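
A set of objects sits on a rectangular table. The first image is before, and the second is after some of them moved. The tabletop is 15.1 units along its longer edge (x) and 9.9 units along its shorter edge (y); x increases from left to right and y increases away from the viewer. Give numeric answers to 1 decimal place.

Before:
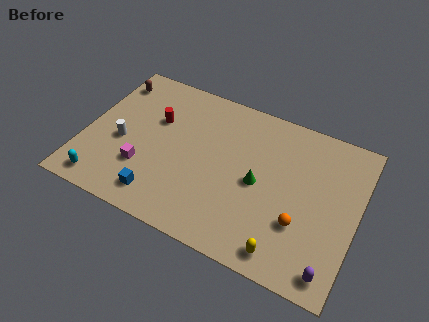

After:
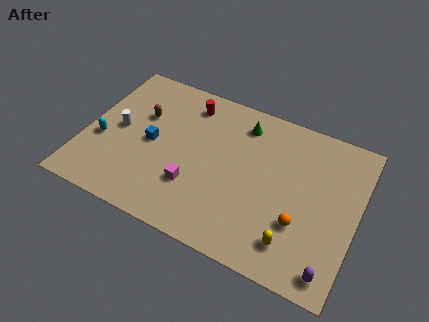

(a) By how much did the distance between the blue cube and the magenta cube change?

+1.4

Before: roughly 1.8 units apart; after: 3.2. That's 1.4 units further apart.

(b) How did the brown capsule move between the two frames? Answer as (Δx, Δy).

(2.0, -1.7)

From the two frames, the brown capsule sits at roughly (0.9, 8.1) before and (2.9, 6.4) after.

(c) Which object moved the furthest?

the green cone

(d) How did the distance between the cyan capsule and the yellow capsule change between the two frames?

+1.1

Before: roughly 10.1 units apart; after: 11.2. That's 1.1 units further apart.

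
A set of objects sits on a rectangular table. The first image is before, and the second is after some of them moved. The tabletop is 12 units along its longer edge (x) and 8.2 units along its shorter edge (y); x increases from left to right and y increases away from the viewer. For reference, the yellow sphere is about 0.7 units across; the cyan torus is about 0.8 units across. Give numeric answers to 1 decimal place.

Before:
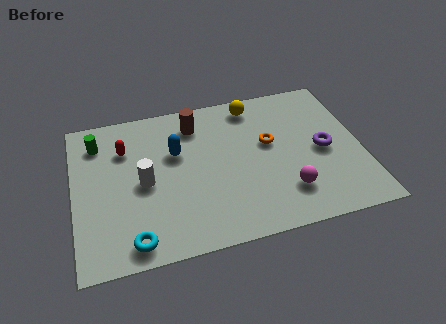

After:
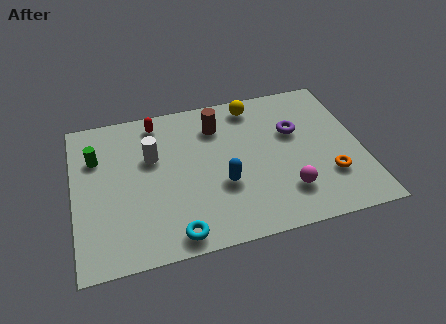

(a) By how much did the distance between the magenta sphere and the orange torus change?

-1.0

The distance was about 2.8 in the first image and 1.8 in the second, so they moved 1.0 units closer together.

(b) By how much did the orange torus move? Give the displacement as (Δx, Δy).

(2.3, -2.4)

From the two frames, the orange torus sits at roughly (8.2, 4.8) before and (10.5, 2.4) after.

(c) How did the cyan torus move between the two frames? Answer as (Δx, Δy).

(1.7, -0.1)

From the two frames, the cyan torus sits at roughly (2.3, 1.0) before and (4.0, 0.9) after.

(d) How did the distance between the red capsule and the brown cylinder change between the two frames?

-0.5

Before: roughly 3.1 units apart; after: 2.6. That's 0.5 units closer together.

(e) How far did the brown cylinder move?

0.9

From (5.2, 6.6) to (6.1, 6.3), the brown cylinder covered √(0.9² + 0.3²) ≈ 0.9 units.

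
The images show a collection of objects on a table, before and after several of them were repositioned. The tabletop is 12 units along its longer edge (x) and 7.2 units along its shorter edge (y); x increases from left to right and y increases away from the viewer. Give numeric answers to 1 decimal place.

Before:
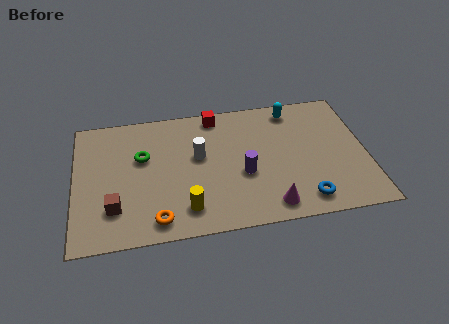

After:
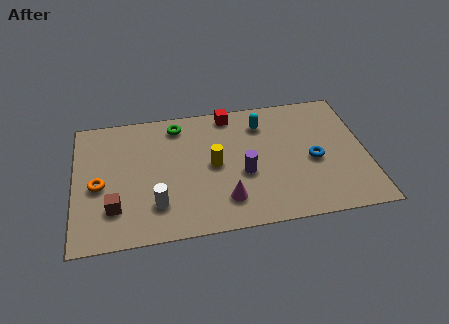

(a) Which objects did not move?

the purple cylinder and the brown cube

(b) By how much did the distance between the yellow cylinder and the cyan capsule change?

-3.7

The distance was about 6.6 in the first image and 2.9 in the second, so they moved 3.7 units closer together.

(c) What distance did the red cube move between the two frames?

0.6

The red cube was near (5.9, 6.4) before and (6.5, 6.4) after, so it travelled √(0.6² + 0.0²) ≈ 0.6 units.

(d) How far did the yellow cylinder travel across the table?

2.5

The yellow cylinder moved from about (4.5, 1.4) to (5.7, 3.6), a distance of √(1.2² + 2.2²) ≈ 2.5.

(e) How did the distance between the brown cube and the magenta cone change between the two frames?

-1.9

They were about 6.4 units apart before and 4.5 after — 1.9 units closer together.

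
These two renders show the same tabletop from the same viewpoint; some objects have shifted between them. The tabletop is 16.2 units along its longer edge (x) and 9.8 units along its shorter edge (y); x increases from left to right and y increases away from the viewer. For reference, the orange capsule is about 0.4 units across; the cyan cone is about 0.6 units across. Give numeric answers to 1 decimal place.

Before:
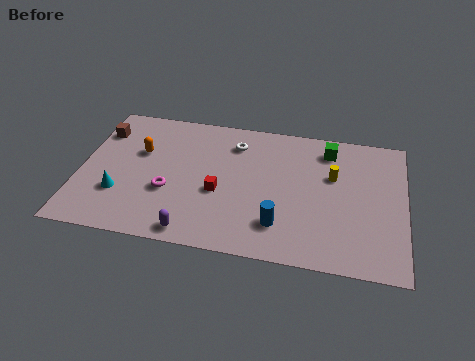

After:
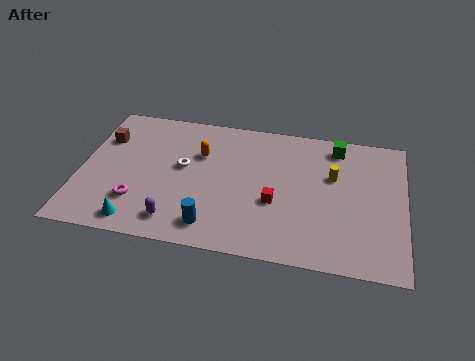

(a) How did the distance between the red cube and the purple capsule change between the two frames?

+2.1

The distance was about 3.2 in the first image and 5.3 in the second, so they moved 2.1 units further apart.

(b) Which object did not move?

the yellow cylinder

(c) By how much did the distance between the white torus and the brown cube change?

-2.5

The distance was about 6.8 in the first image and 4.3 in the second, so they moved 2.5 units closer together.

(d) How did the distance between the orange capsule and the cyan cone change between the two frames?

+2.8

The distance was about 3.3 in the first image and 6.1 in the second, so they moved 2.8 units further apart.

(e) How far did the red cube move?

2.8

The red cube was near (7.0, 4.0) before and (9.8, 3.8) after, so it travelled √(2.8² + 0.2²) ≈ 2.8 units.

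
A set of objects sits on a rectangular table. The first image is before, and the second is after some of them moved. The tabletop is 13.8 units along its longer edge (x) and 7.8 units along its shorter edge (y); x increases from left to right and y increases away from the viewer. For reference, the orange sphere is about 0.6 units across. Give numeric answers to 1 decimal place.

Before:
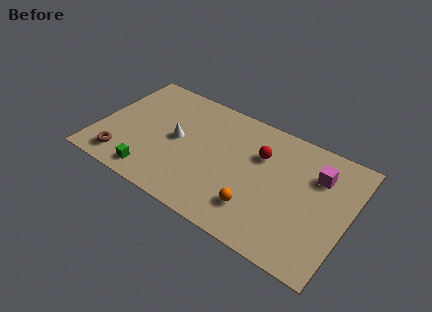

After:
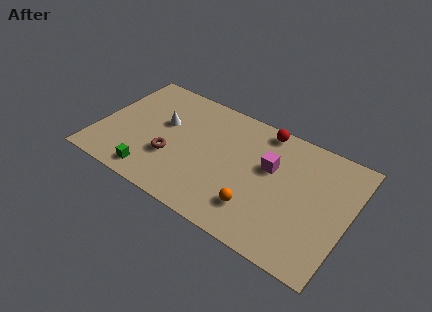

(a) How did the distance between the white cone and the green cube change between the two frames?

+0.6

The distance was about 3.0 in the first image and 3.6 in the second, so they moved 0.6 units further apart.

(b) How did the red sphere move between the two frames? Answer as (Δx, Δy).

(-0.1, 1.7)

The red sphere was at about (8.8, 5.3) and moved to about (8.7, 7.0).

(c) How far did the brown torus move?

2.9

The brown torus moved from about (1.7, 1.3) to (4.2, 2.7), a distance of √(2.5² + 1.4²) ≈ 2.9.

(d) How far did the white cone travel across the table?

1.1

The white cone moved from about (4.3, 4.0) to (3.4, 4.7), a distance of √(0.9² + 0.7²) ≈ 1.1.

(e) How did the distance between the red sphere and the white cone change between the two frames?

+1.1

Before: roughly 4.7 units apart; after: 5.8. That's 1.1 units further apart.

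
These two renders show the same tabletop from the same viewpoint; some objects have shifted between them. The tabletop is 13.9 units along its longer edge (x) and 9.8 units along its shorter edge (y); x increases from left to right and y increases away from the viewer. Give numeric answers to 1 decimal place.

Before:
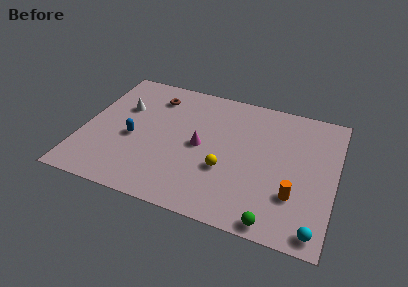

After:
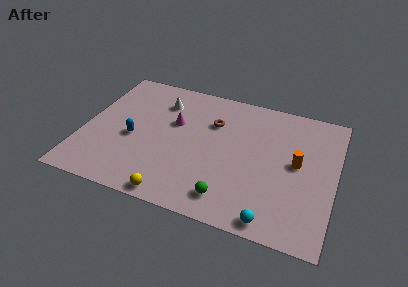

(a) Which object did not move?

the blue capsule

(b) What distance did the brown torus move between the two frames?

3.5

The brown torus moved from about (3.6, 7.8) to (7.0, 6.8), a distance of √(3.4² + 1.0²) ≈ 3.5.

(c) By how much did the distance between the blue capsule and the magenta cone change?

-0.9

They were about 3.7 units apart before and 2.8 after — 0.9 units closer together.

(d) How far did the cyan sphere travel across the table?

2.3

From (13.1, 1.0) to (10.8, 0.9), the cyan sphere covered √(2.3² + 0.1²) ≈ 2.3 units.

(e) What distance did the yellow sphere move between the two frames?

3.7

The yellow sphere moved from about (8.0, 3.5) to (5.5, 0.8), a distance of √(2.5² + 2.7²) ≈ 3.7.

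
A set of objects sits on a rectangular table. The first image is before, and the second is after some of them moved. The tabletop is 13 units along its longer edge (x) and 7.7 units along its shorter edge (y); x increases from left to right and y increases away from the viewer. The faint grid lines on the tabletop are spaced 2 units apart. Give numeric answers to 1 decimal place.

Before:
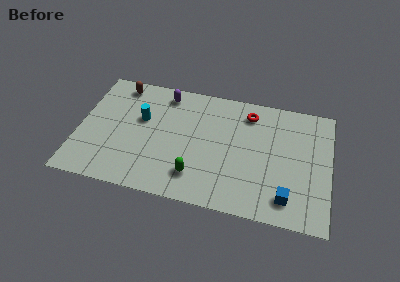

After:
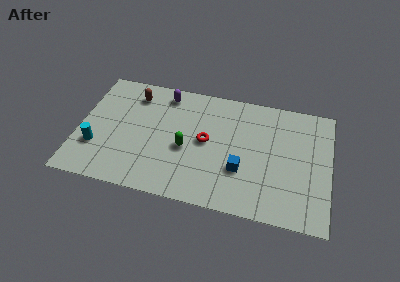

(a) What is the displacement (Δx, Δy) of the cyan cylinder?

(-2.2, -2.3)

From the two frames, the cyan cylinder sits at roughly (3.2, 4.7) before and (1.0, 2.4) after.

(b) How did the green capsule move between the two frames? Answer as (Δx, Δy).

(-0.6, 1.6)

From the two frames, the green capsule sits at roughly (6.2, 1.7) before and (5.6, 3.3) after.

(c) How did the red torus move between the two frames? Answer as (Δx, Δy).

(-2.1, -2.3)

The red torus started near (8.7, 6.3) and ended near (6.6, 4.0).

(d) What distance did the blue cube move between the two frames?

2.7

The blue cube was near (10.9, 1.4) before and (8.5, 2.6) after, so it travelled √(2.4² + 1.2²) ≈ 2.7 units.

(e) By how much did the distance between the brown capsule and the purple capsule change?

-0.8

They were about 2.4 units apart before and 1.6 after — 0.8 units closer together.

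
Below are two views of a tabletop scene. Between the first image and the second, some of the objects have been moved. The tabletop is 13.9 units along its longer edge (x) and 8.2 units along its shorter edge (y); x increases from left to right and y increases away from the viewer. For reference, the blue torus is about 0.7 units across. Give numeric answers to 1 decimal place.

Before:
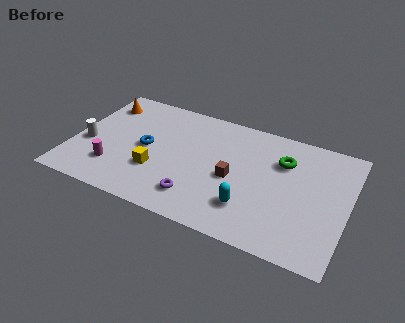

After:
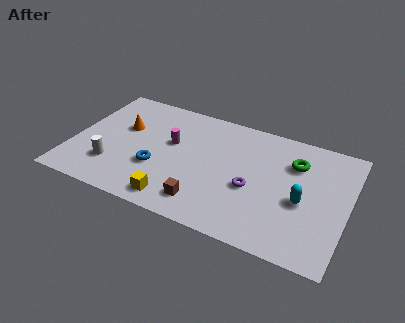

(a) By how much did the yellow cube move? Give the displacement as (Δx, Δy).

(1.2, -1.6)

From the two frames, the yellow cube sits at roughly (4.4, 2.7) before and (5.6, 1.1) after.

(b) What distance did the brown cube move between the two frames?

2.5

From (8.2, 3.7) to (7.0, 1.5), the brown cube covered √(1.2² + 2.2²) ≈ 2.5 units.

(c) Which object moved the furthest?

the magenta cylinder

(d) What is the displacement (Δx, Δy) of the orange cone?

(1.3, -1.4)

The orange cone was at about (1.1, 6.5) and moved to about (2.4, 5.1).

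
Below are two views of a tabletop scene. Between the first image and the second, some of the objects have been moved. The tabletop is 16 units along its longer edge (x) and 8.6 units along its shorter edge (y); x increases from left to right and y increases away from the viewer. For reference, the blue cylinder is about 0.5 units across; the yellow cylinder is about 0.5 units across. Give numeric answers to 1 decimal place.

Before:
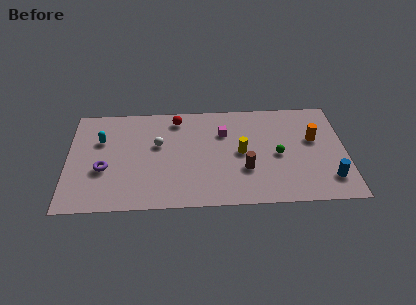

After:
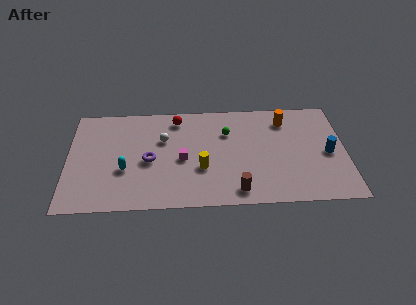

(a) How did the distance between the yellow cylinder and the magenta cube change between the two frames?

-0.6

They were about 2.0 units apart before and 1.4 after — 0.6 units closer together.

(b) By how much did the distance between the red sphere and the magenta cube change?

+0.4

Before: roughly 3.0 units apart; after: 3.4. That's 0.4 units further apart.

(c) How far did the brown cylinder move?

1.8

The brown cylinder moved from about (10.2, 2.9) to (9.7, 1.2), a distance of √(0.5² + 1.7²) ≈ 1.8.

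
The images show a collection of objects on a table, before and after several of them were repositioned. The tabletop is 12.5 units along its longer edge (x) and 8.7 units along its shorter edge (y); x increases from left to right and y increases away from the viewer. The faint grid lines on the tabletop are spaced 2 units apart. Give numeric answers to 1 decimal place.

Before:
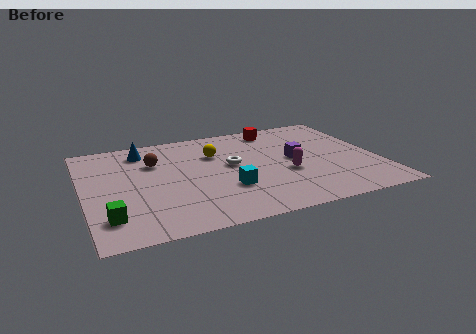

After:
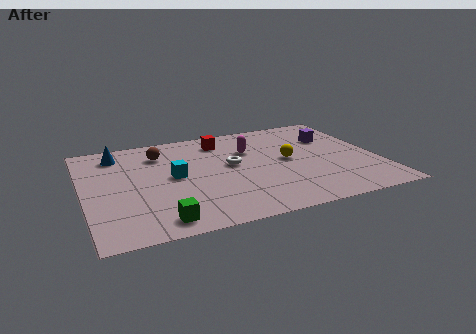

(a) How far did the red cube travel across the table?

2.4

From (8.5, 7.5) to (6.1, 7.1), the red cube covered √(2.4² + 0.4²) ≈ 2.4 units.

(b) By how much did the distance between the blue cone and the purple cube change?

+2.4

Before: roughly 6.9 units apart; after: 9.3. That's 2.4 units further apart.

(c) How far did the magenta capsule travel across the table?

2.8

The magenta capsule was near (8.5, 3.4) before and (7.2, 5.9) after, so it travelled √(1.3² + 2.5²) ≈ 2.8 units.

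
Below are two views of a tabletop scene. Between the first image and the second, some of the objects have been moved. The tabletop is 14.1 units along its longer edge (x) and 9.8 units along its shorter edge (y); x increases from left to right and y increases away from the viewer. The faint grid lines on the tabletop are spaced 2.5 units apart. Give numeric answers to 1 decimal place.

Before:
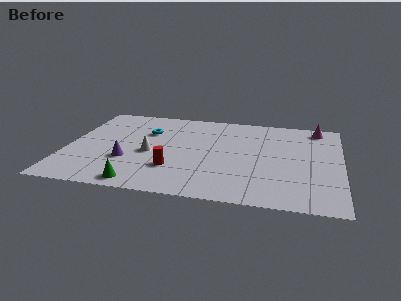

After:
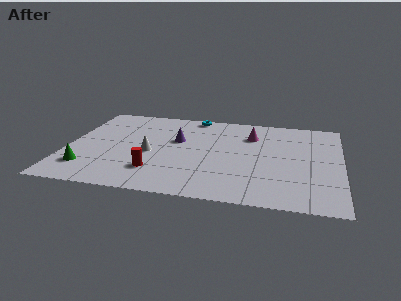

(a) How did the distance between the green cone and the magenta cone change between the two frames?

-2.0

The distance was about 11.6 in the first image and 9.6 in the second, so they moved 2.0 units closer together.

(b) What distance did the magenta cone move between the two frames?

3.7

The magenta cone was near (12.8, 8.6) before and (9.4, 7.2) after, so it travelled √(3.4² + 1.4²) ≈ 3.7 units.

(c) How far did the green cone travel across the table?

3.0

The green cone was near (4.0, 1.0) before and (1.2, 2.2) after, so it travelled √(2.8² + 1.2²) ≈ 3.0 units.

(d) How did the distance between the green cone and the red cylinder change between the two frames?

+1.1

They were about 2.4 units apart before and 3.5 after — 1.1 units further apart.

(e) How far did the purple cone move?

3.6

From (3.2, 3.3) to (5.6, 6.0), the purple cone covered √(2.4² + 2.7²) ≈ 3.6 units.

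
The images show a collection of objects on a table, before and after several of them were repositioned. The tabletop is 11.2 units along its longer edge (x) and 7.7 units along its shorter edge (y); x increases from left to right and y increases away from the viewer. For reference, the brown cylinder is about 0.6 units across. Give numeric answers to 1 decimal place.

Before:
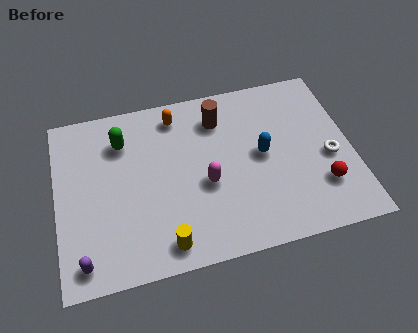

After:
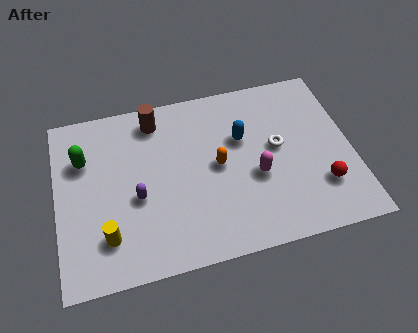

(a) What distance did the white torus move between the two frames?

2.1

The white torus was near (10.3, 3.3) before and (8.4, 4.2) after, so it travelled √(1.9² + 0.9²) ≈ 2.1 units.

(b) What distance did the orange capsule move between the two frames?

3.0

The orange capsule was near (4.7, 6.5) before and (6.1, 3.9) after, so it travelled √(1.4² + 2.6²) ≈ 3.0 units.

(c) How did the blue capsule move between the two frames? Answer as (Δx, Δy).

(-0.7, 0.9)

From the two frames, the blue capsule sits at roughly (7.8, 4.0) before and (7.1, 4.9) after.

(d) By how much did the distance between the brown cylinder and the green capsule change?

-0.7

Before: roughly 3.7 units apart; after: 3.0. That's 0.7 units closer together.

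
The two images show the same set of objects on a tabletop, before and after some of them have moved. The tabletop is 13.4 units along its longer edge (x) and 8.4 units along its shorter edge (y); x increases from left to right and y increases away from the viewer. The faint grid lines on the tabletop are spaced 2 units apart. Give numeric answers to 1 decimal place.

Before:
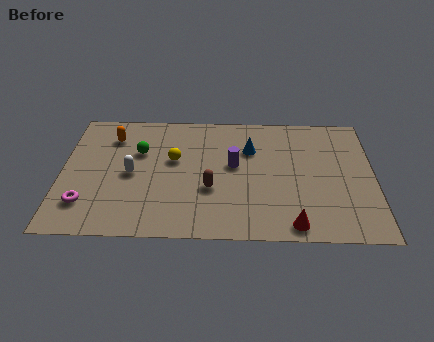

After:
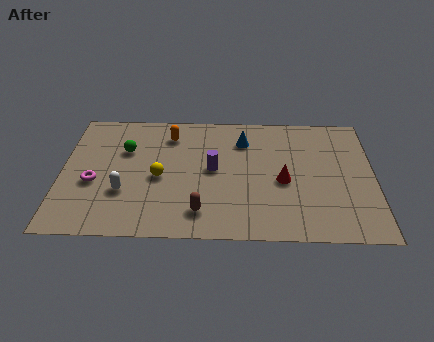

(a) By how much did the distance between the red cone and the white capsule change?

-0.7

The distance was about 7.6 in the first image and 6.9 in the second, so they moved 0.7 units closer together.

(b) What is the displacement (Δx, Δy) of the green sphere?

(-0.6, 0.1)

The green sphere started near (3.3, 5.5) and ended near (2.7, 5.6).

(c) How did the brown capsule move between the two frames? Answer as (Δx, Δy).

(-0.4, -1.5)

The brown capsule was at about (6.4, 3.1) and moved to about (6.0, 1.6).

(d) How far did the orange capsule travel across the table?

2.5

The orange capsule moved from about (2.1, 6.5) to (4.6, 6.7), a distance of √(2.5² + 0.2²) ≈ 2.5.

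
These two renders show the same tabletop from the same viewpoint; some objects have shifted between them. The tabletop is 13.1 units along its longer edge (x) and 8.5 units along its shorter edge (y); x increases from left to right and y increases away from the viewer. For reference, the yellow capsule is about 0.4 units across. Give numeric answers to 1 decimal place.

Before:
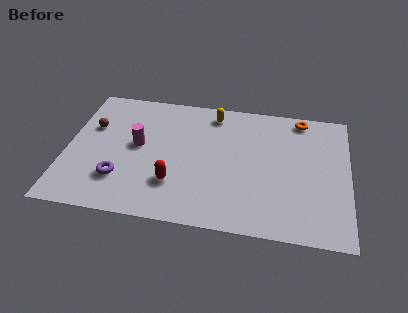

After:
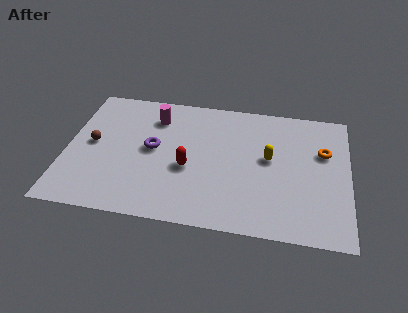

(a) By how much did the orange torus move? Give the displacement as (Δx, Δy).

(1.1, -2.1)

The orange torus was at about (10.8, 7.6) and moved to about (11.9, 5.5).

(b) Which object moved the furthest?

the yellow capsule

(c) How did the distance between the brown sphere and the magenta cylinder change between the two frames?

+1.2

Before: roughly 2.4 units apart; after: 3.6. That's 1.2 units further apart.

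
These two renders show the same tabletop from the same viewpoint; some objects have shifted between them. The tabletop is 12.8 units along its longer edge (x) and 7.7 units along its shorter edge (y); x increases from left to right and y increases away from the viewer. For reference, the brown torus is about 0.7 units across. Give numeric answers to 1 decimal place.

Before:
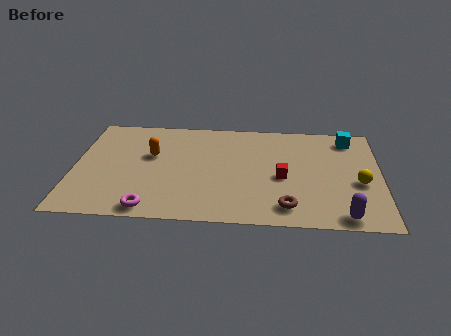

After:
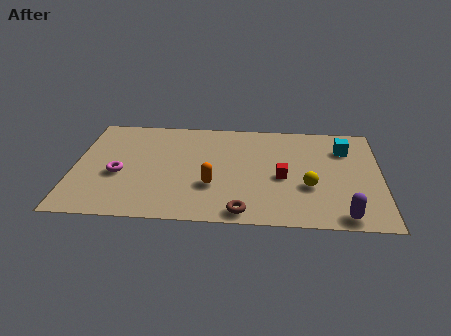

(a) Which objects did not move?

the purple capsule and the red cube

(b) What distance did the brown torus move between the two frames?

1.9

The brown torus moved from about (8.9, 1.3) to (7.1, 0.8), a distance of √(1.8² + 0.5²) ≈ 1.9.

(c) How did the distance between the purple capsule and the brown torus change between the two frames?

+1.7

The distance was about 2.4 in the first image and 4.1 in the second, so they moved 1.7 units further apart.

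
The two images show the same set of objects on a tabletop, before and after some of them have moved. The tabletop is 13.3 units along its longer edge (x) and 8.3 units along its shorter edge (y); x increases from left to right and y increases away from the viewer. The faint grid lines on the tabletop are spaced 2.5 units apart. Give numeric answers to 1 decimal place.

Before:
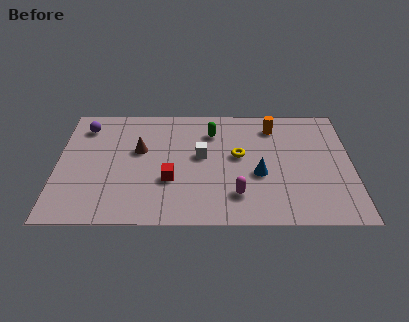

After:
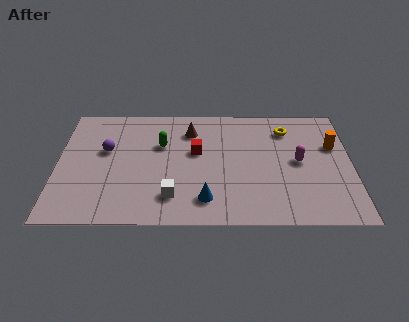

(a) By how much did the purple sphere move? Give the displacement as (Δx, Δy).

(1.0, -1.7)

The purple sphere started near (1.2, 6.7) and ended near (2.2, 5.0).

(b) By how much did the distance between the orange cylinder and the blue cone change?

+3.4

Before: roughly 3.5 units apart; after: 6.9. That's 3.4 units further apart.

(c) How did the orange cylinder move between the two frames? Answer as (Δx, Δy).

(2.7, -1.4)

The orange cylinder started near (9.8, 6.7) and ended near (12.5, 5.3).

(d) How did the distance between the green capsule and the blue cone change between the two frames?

+0.6

They were about 3.7 units apart before and 4.3 after — 0.6 units further apart.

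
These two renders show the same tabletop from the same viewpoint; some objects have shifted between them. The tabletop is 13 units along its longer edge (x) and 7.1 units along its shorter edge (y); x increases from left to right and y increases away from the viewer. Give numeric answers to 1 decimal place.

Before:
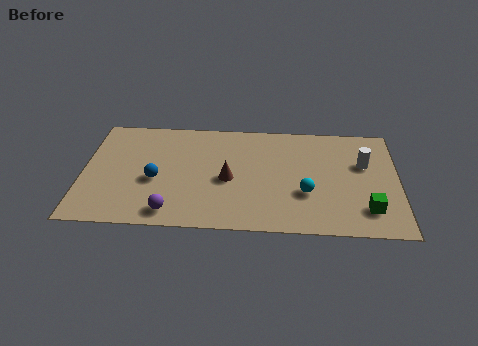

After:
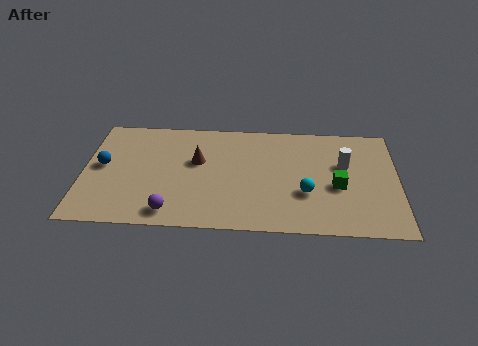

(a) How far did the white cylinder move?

0.8

The white cylinder was near (11.6, 4.5) before and (10.8, 4.4) after, so it travelled √(0.8² + 0.1²) ≈ 0.8 units.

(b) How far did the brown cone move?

1.7

The brown cone moved from about (6.0, 3.2) to (4.7, 4.3), a distance of √(1.3² + 1.1²) ≈ 1.7.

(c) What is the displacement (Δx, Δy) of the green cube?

(-1.2, 1.4)

The green cube was at about (11.7, 1.6) and moved to about (10.5, 3.0).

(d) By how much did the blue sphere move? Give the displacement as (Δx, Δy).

(-2.2, 0.8)

From the two frames, the blue sphere sits at roughly (3.0, 3.0) before and (0.8, 3.8) after.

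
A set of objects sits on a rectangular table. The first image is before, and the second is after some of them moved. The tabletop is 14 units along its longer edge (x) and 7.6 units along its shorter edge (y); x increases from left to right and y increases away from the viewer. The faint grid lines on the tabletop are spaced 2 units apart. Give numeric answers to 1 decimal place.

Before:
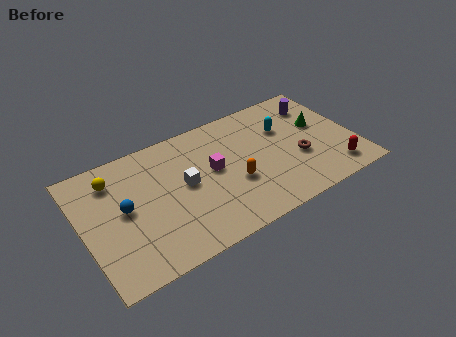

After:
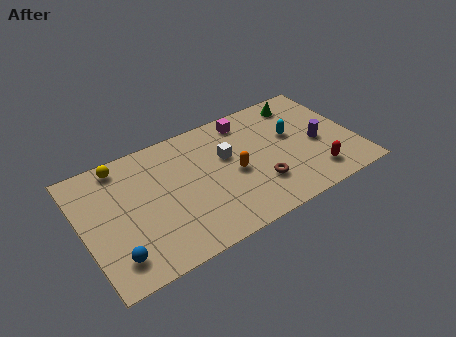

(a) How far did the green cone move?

2.0

The green cone moved from about (12.4, 4.5) to (11.7, 6.4), a distance of √(0.7² + 1.9²) ≈ 2.0.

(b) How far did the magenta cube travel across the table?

3.1

The magenta cube was near (6.7, 4.2) before and (8.8, 6.5) after, so it travelled √(2.1² + 2.3²) ≈ 3.1 units.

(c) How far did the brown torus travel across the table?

2.3

From (11.0, 2.9) to (8.8, 2.2), the brown torus covered √(2.2² + 0.7²) ≈ 2.3 units.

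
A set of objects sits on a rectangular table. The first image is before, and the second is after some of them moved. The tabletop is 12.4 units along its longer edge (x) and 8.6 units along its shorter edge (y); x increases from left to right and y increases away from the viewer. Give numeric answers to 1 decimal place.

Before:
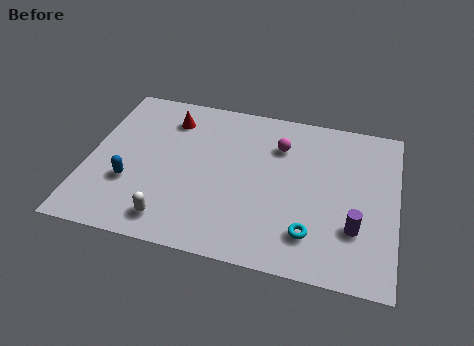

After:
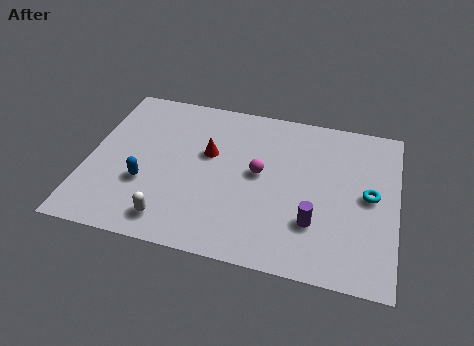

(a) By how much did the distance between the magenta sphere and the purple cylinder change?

-1.8

They were about 4.9 units apart before and 3.1 after — 1.8 units closer together.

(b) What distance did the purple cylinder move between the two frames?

1.6

The purple cylinder moved from about (10.8, 2.6) to (9.2, 2.5), a distance of √(1.6² + 0.1²) ≈ 1.6.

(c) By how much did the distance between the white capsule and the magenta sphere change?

-1.7

Before: roughly 6.4 units apart; after: 4.7. That's 1.7 units closer together.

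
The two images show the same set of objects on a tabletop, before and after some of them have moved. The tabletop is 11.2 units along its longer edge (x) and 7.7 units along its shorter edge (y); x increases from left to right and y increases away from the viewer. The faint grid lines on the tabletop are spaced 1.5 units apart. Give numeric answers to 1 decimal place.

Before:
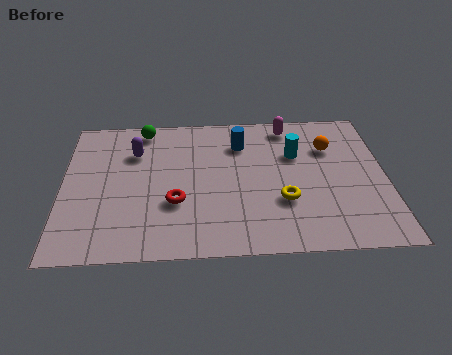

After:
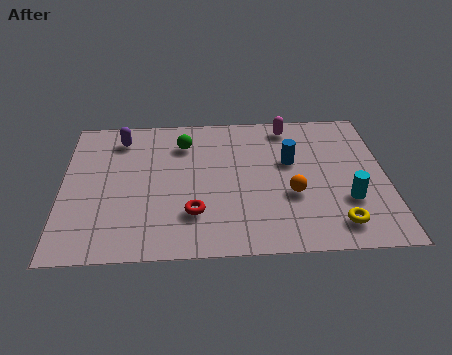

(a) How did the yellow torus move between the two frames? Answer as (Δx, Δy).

(1.8, -1.3)

The yellow torus was at about (7.6, 2.6) and moved to about (9.4, 1.3).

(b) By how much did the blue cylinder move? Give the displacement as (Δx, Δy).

(1.7, -1.1)

The blue cylinder was at about (6.2, 5.8) and moved to about (7.9, 4.7).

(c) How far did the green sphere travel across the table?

1.7

The green sphere was near (2.8, 6.8) before and (4.2, 5.9) after, so it travelled √(1.4² + 0.9²) ≈ 1.7 units.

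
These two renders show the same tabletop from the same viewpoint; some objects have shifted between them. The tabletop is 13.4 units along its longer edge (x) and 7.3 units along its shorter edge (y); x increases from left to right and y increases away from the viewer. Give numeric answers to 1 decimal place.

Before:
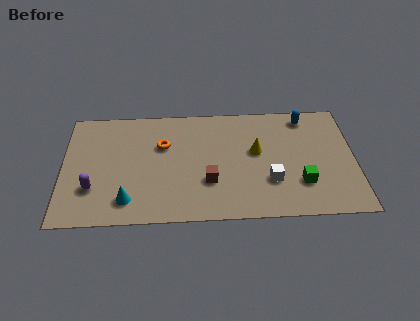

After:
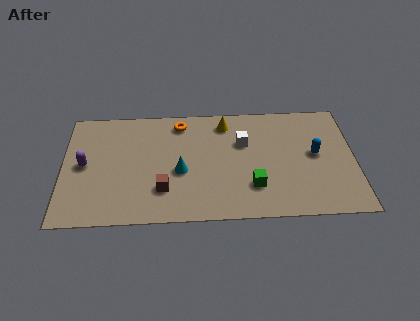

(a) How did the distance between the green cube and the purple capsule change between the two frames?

-1.6

The distance was about 9.5 in the first image and 7.9 in the second, so they moved 1.6 units closer together.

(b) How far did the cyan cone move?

2.9

The cyan cone was near (3.0, 1.4) before and (5.4, 3.1) after, so it travelled √(2.4² + 1.7²) ≈ 2.9 units.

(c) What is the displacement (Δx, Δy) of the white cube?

(-1.2, 2.5)

From the two frames, the white cube sits at roughly (9.5, 2.3) before and (8.3, 4.8) after.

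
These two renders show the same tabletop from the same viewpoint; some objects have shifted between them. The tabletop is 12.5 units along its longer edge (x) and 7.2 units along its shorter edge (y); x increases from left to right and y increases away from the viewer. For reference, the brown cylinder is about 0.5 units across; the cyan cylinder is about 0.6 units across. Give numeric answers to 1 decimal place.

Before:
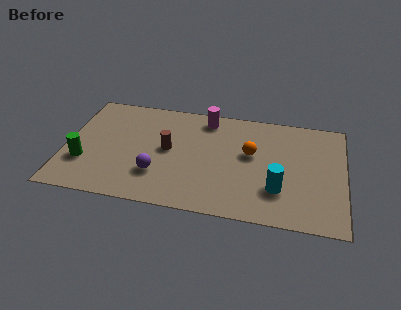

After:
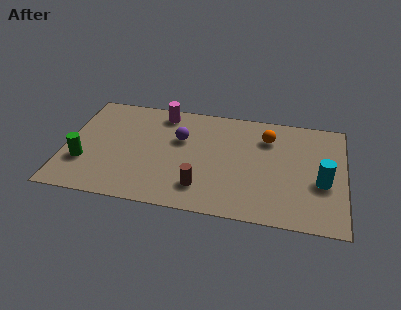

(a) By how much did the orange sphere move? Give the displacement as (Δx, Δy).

(0.7, 1.2)

From the two frames, the orange sphere sits at roughly (8.3, 4.2) before and (9.0, 5.4) after.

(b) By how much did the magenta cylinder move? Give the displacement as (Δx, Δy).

(-2.0, 0.0)

The magenta cylinder started near (6.2, 6.2) and ended near (4.2, 6.2).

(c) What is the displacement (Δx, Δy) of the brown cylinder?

(1.6, -2.2)

From the two frames, the brown cylinder sits at roughly (4.6, 3.8) before and (6.2, 1.6) after.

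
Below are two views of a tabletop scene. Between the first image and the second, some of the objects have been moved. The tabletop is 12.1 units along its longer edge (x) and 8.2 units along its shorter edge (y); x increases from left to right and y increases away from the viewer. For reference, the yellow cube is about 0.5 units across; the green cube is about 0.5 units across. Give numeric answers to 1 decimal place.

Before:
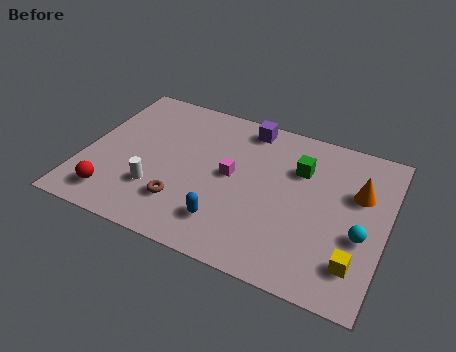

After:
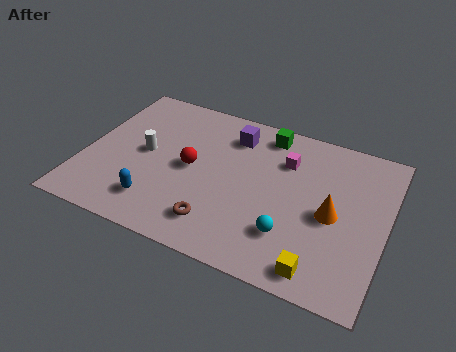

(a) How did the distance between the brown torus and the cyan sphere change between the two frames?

-4.2

The distance was about 7.1 in the first image and 2.9 in the second, so they moved 4.2 units closer together.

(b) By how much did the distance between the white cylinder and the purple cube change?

-1.7

Before: roughly 5.7 units apart; after: 4.0. That's 1.7 units closer together.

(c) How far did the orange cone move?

1.7

The orange cone was near (10.9, 5.3) before and (10.0, 3.8) after, so it travelled √(0.9² + 1.5²) ≈ 1.7 units.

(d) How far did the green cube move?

2.1

From (8.5, 5.7) to (7.0, 7.1), the green cube covered √(1.5² + 1.4²) ≈ 2.1 units.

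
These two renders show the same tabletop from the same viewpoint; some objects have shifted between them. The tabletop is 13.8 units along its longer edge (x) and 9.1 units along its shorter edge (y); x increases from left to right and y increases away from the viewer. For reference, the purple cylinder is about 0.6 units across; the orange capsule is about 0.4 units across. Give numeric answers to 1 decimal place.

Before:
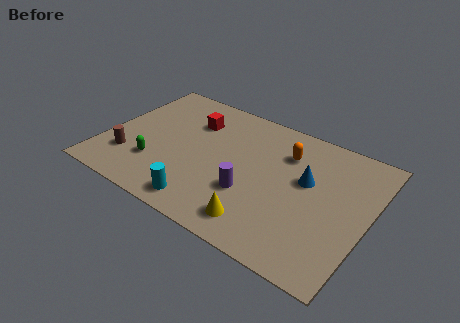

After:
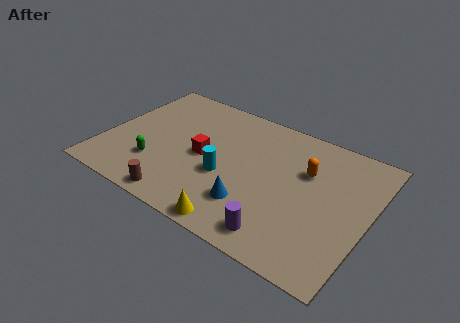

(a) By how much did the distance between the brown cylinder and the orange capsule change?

-1.1

They were about 8.8 units apart before and 7.7 after — 1.1 units closer together.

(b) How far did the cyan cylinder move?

2.5

The cyan cylinder was near (5.8, 1.2) before and (6.5, 3.6) after, so it travelled √(0.7² + 2.4²) ≈ 2.5 units.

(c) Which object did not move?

the green capsule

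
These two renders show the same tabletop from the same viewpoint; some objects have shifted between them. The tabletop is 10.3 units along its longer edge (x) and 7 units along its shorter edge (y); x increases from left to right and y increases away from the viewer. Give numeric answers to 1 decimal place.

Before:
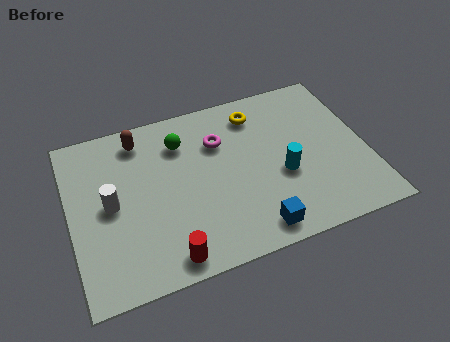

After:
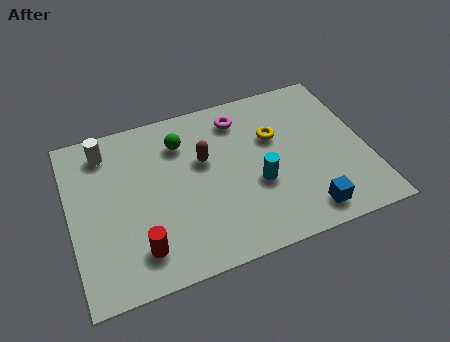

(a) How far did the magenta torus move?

1.1

From (5.3, 4.9) to (6.1, 5.7), the magenta torus covered √(0.8² + 0.8²) ≈ 1.1 units.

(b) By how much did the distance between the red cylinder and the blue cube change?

+2.7

Before: roughly 3.0 units apart; after: 5.7. That's 2.7 units further apart.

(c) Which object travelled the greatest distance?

the brown capsule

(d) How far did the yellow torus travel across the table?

1.3

From (6.7, 5.7) to (7.2, 4.5), the yellow torus covered √(0.5² + 1.2²) ≈ 1.3 units.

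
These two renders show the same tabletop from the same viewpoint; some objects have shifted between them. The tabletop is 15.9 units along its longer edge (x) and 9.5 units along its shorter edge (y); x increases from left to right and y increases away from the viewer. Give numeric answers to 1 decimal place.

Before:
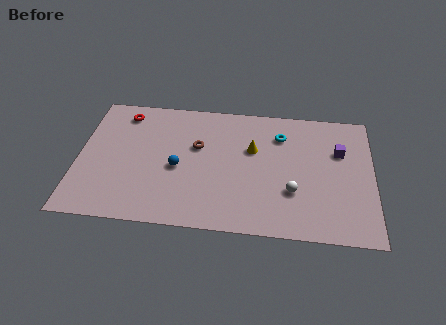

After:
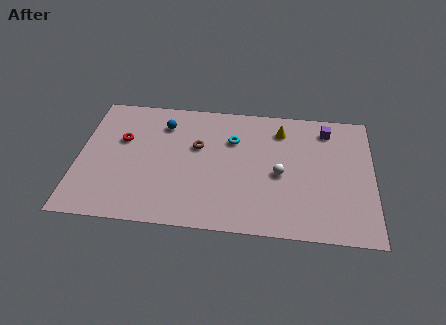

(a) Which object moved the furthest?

the blue sphere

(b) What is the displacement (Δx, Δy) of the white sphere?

(-0.7, 1.2)

The white sphere started near (11.6, 3.1) and ended near (10.9, 4.3).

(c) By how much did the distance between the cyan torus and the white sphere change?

-0.7

They were about 4.2 units apart before and 3.5 after — 0.7 units closer together.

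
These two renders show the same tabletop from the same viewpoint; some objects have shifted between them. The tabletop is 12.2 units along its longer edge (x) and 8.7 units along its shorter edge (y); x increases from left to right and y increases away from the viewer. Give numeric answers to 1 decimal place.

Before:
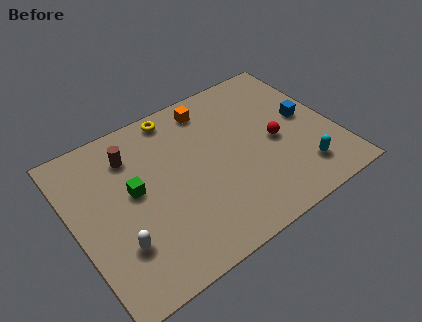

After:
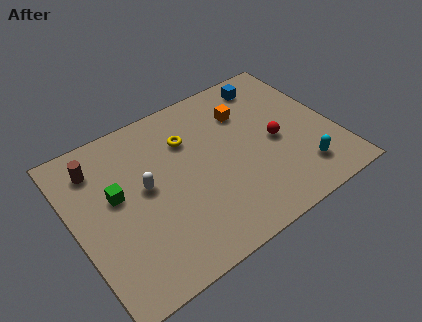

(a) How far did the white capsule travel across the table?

2.7

The white capsule moved from about (1.7, 2.5) to (3.3, 4.7), a distance of √(1.6² + 2.2²) ≈ 2.7.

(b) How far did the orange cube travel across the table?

1.9

From (6.9, 7.4) to (8.4, 6.3), the orange cube covered √(1.5² + 1.1²) ≈ 1.9 units.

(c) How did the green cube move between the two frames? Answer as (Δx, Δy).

(-0.8, 0.2)

The green cube was at about (2.8, 4.8) and moved to about (2.0, 5.0).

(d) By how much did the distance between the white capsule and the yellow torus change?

-3.7

They were about 6.4 units apart before and 2.7 after — 3.7 units closer together.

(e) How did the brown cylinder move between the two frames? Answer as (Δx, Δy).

(-1.6, 0.2)

From the two frames, the brown cylinder sits at roughly (3.0, 6.7) before and (1.4, 6.9) after.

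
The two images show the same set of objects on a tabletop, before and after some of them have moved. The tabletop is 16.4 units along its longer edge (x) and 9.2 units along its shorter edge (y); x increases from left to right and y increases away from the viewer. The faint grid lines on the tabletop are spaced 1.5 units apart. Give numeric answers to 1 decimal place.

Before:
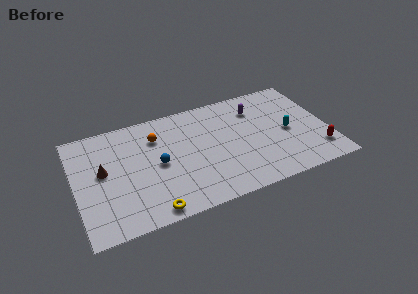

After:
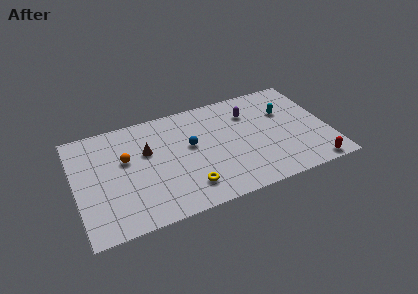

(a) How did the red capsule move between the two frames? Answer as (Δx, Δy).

(-0.5, -1.2)

The red capsule started near (15.5, 2.0) and ended near (15.0, 0.8).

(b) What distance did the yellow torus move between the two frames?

2.7

From (4.5, 0.9) to (7.0, 1.9), the yellow torus covered √(2.5² + 1.0²) ≈ 2.7 units.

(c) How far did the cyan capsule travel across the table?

1.8

The cyan capsule moved from about (13.8, 4.3) to (13.8, 6.1), a distance of √(0.0² + 1.8²) ≈ 1.8.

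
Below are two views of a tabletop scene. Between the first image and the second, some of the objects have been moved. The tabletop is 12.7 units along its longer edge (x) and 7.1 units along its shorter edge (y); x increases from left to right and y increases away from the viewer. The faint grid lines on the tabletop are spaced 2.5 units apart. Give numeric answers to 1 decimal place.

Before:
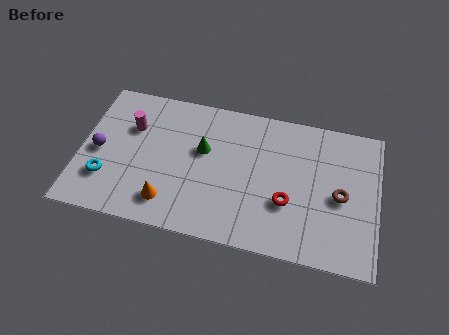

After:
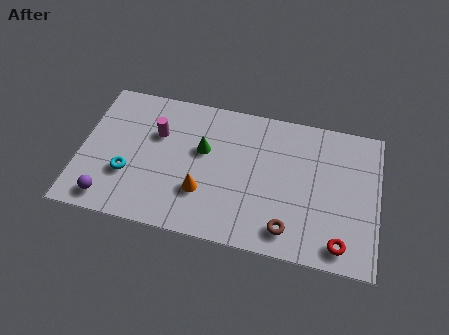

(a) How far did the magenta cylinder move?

1.1

The magenta cylinder moved from about (2.1, 4.8) to (3.2, 4.7), a distance of √(1.1² + 0.1²) ≈ 1.1.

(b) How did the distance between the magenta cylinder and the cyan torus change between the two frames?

-0.4

Before: roughly 2.9 units apart; after: 2.5. That's 0.4 units closer together.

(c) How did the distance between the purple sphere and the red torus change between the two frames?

+1.7

The distance was about 8.1 in the first image and 9.8 in the second, so they moved 1.7 units further apart.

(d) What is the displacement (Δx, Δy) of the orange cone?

(1.4, 0.8)

The orange cone was at about (3.9, 1.4) and moved to about (5.3, 2.2).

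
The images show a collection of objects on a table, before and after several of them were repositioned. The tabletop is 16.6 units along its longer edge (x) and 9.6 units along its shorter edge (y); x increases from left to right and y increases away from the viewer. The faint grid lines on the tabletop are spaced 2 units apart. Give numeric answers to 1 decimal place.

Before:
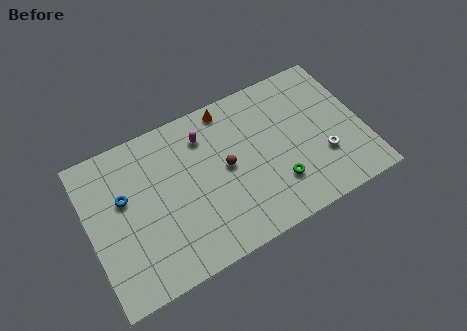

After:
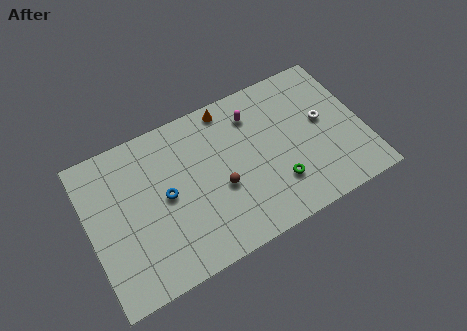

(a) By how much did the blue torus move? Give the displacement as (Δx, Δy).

(2.4, -1.0)

The blue torus started near (2.2, 5.9) and ended near (4.6, 4.9).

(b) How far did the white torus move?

2.2

From (14.0, 3.1) to (14.3, 5.3), the white torus covered √(0.3² + 2.2²) ≈ 2.2 units.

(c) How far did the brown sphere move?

1.2

The brown sphere was near (8.3, 5.0) before and (7.8, 3.9) after, so it travelled √(0.5² + 1.1²) ≈ 1.2 units.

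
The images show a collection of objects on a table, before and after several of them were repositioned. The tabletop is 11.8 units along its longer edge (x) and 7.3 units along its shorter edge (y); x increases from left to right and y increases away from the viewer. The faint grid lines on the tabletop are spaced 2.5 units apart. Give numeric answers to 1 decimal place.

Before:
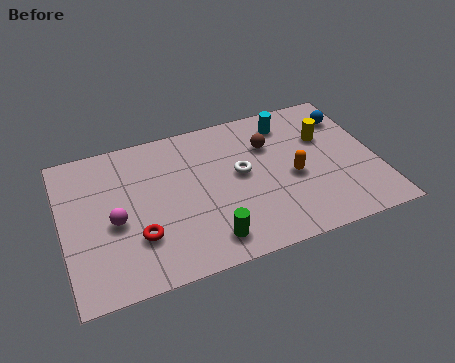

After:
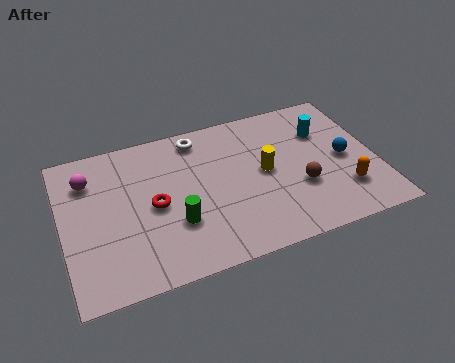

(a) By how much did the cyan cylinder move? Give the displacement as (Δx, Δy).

(1.3, -0.9)

From the two frames, the cyan cylinder sits at roughly (8.7, 6.0) before and (10.0, 5.1) after.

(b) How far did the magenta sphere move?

2.4

The magenta sphere moved from about (1.9, 3.2) to (1.1, 5.5), a distance of √(0.8² + 2.3²) ≈ 2.4.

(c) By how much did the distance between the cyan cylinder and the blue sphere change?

-0.6

The distance was about 2.3 in the first image and 1.7 in the second, so they moved 0.6 units closer together.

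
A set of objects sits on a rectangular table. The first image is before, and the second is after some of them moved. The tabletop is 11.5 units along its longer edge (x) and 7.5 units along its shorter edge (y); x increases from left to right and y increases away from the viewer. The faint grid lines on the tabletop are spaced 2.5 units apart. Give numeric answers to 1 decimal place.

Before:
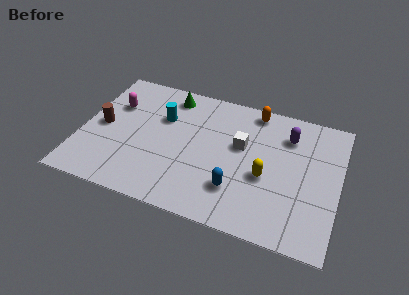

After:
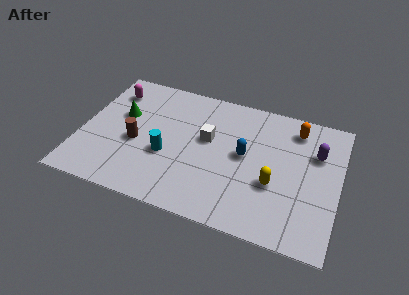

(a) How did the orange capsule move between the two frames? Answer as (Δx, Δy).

(1.9, -0.5)

The orange capsule was at about (7.5, 6.7) and moved to about (9.4, 6.2).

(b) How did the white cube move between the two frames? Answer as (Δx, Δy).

(-1.5, -0.1)

The white cube was at about (7.1, 4.5) and moved to about (5.6, 4.4).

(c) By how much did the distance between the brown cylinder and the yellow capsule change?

-1.2

They were about 7.4 units apart before and 6.2 after — 1.2 units closer together.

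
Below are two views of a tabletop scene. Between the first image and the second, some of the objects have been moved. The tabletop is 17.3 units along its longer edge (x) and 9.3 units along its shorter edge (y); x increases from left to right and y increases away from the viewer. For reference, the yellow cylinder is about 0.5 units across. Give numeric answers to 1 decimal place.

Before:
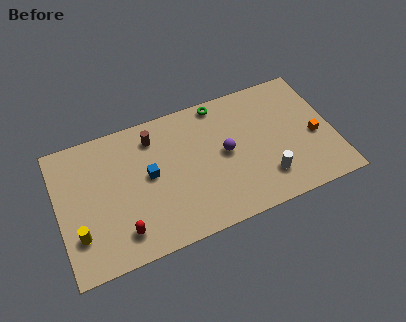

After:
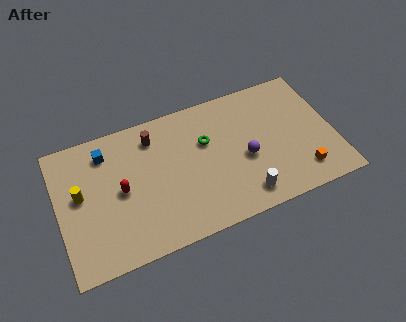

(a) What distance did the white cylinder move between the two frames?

1.7

The white cylinder moved from about (12.8, 2.2) to (11.3, 1.5), a distance of √(1.5² + 0.7²) ≈ 1.7.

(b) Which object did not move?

the brown cylinder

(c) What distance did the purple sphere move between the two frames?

1.4

The purple sphere was near (10.5, 4.8) before and (11.7, 4.0) after, so it travelled √(1.2² + 0.8²) ≈ 1.4 units.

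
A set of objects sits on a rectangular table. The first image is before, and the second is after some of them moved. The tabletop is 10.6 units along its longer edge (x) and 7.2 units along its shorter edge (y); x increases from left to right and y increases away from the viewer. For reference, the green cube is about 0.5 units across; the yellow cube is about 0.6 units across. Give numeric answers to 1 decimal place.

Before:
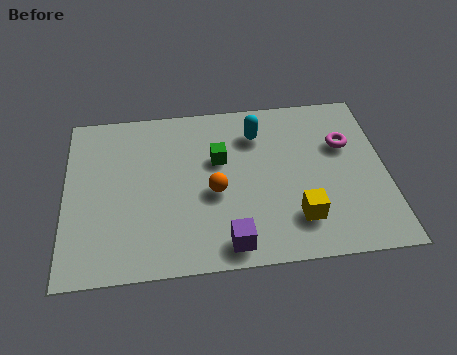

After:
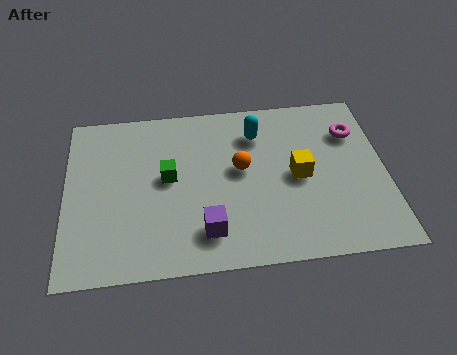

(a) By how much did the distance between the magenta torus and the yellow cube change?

-0.9

They were about 3.4 units apart before and 2.5 after — 0.9 units closer together.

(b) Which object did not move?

the cyan capsule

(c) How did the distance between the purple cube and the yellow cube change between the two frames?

+1.3

Before: roughly 2.4 units apart; after: 3.7. That's 1.3 units further apart.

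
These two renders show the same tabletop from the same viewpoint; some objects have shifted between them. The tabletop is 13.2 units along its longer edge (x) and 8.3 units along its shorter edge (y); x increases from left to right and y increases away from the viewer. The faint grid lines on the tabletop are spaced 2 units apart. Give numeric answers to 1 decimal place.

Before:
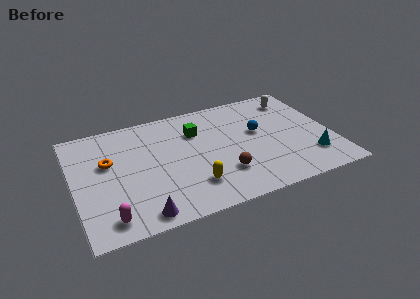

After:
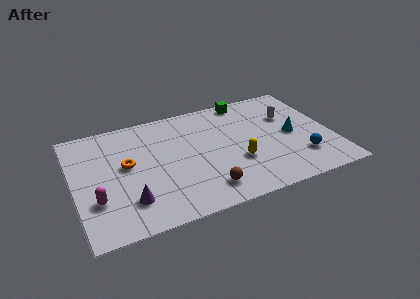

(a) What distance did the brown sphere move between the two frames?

1.3

The brown sphere moved from about (7.4, 2.3) to (6.4, 1.5), a distance of √(1.0² + 0.8²) ≈ 1.3.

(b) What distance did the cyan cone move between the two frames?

2.1

The cyan cone was near (11.9, 2.0) before and (11.2, 4.0) after, so it travelled √(0.7² + 2.0²) ≈ 2.1 units.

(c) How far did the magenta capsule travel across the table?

1.5

The magenta capsule was near (1.5, 1.2) before and (1.0, 2.6) after, so it travelled √(0.5² + 1.4²) ≈ 1.5 units.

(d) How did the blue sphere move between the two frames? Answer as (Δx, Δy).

(1.9, -2.7)

The blue sphere started near (9.5, 4.8) and ended near (11.4, 2.1).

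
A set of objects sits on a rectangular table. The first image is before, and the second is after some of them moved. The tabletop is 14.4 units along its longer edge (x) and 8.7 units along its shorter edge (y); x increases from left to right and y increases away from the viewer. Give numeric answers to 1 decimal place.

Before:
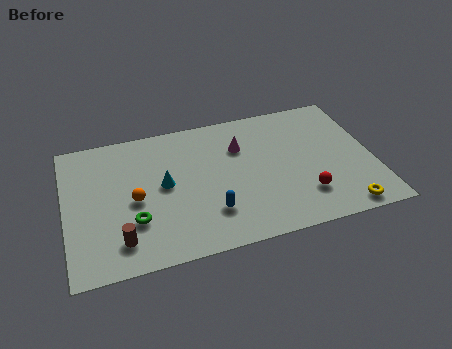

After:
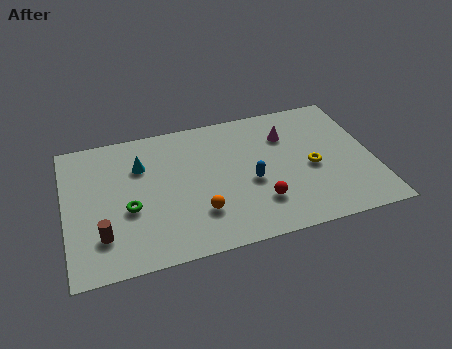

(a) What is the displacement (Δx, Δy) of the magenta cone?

(2.2, 0.2)

From the two frames, the magenta cone sits at roughly (8.3, 6.1) before and (10.5, 6.3) after.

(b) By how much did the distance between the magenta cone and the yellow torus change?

-4.2

They were about 6.8 units apart before and 2.6 after — 4.2 units closer together.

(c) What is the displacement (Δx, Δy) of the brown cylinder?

(-0.8, 0.5)

The brown cylinder started near (2.4, 1.7) and ended near (1.6, 2.2).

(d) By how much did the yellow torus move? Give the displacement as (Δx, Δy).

(-1.2, 3.0)

The yellow torus started near (12.7, 0.9) and ended near (11.5, 3.9).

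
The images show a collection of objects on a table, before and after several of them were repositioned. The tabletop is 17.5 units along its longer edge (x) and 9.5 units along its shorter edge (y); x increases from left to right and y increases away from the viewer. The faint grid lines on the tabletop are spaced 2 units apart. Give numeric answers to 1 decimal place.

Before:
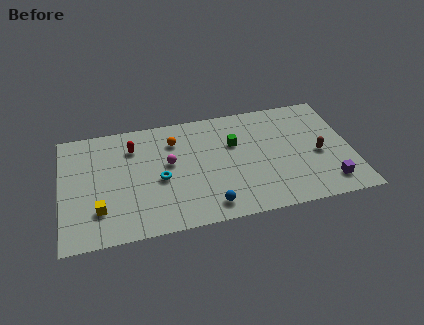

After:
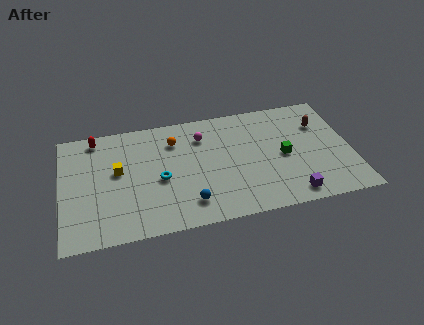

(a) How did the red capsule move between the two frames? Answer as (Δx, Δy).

(-2.2, 1.2)

From the two frames, the red capsule sits at roughly (4.4, 7.2) before and (2.2, 8.4) after.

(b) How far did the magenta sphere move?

2.8

The magenta sphere was near (6.5, 5.4) before and (8.6, 7.2) after, so it travelled √(2.1² + 1.8²) ≈ 2.8 units.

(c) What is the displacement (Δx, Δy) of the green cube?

(2.9, -1.7)

From the two frames, the green cube sits at roughly (10.5, 6.2) before and (13.4, 4.5) after.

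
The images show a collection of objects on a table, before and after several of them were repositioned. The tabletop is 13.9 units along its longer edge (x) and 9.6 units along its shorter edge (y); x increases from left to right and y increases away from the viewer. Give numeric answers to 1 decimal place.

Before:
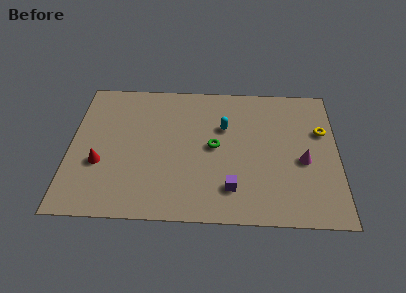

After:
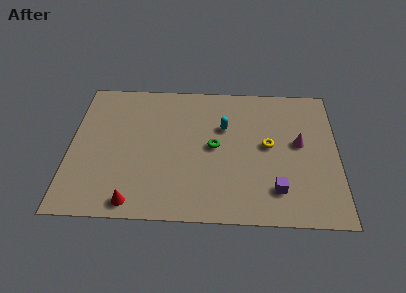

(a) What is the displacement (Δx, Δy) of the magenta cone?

(-0.2, 1.2)

From the two frames, the magenta cone sits at roughly (12.1, 4.1) before and (11.9, 5.3) after.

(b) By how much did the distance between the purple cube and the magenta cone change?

-0.8

The distance was about 4.2 in the first image and 3.4 in the second, so they moved 0.8 units closer together.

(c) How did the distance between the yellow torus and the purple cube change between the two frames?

-3.2

The distance was about 6.2 in the first image and 3.0 in the second, so they moved 3.2 units closer together.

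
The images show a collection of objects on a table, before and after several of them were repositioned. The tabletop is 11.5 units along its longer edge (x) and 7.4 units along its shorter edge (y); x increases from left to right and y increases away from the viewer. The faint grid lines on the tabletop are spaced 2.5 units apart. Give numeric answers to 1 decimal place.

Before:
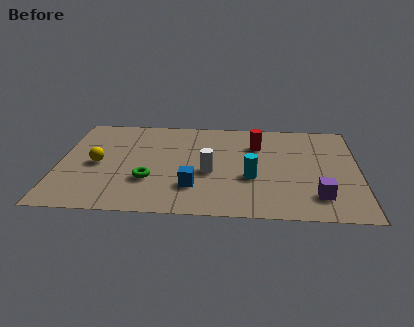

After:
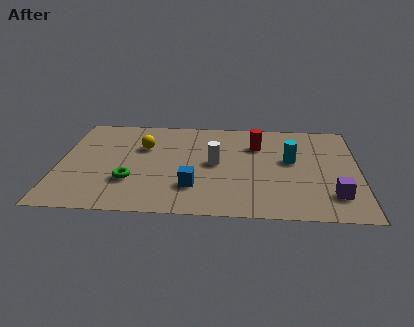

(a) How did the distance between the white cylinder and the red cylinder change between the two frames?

-0.6

The distance was about 2.8 in the first image and 2.2 in the second, so they moved 0.6 units closer together.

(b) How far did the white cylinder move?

0.7

The white cylinder was near (5.8, 3.1) before and (6.0, 3.8) after, so it travelled √(0.2² + 0.7²) ≈ 0.7 units.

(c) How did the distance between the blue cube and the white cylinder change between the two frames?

+0.7

The distance was about 1.3 in the first image and 2.0 in the second, so they moved 0.7 units further apart.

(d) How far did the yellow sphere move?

2.2

The yellow sphere was near (1.5, 3.5) before and (3.2, 4.9) after, so it travelled √(1.7² + 1.4²) ≈ 2.2 units.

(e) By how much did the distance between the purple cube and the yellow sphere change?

-0.6

They were about 8.6 units apart before and 8.0 after — 0.6 units closer together.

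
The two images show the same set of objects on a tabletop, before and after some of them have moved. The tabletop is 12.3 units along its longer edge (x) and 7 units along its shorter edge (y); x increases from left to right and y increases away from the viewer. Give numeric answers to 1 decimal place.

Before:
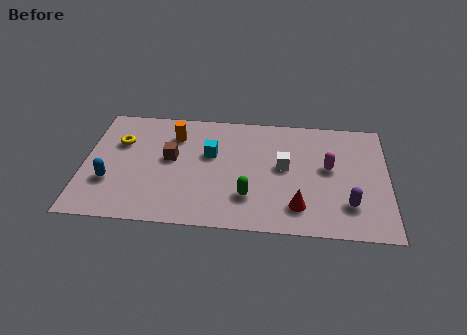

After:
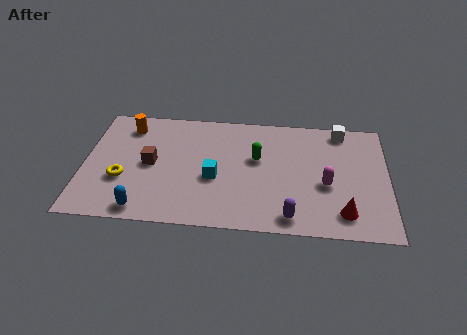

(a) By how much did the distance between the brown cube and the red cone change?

+2.4

The distance was about 5.7 in the first image and 8.1 in the second, so they moved 2.4 units further apart.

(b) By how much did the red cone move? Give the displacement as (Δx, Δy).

(1.8, -0.2)

The red cone was at about (8.7, 1.5) and moved to about (10.5, 1.3).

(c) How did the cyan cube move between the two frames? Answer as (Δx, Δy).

(0.2, -1.4)

From the two frames, the cyan cube sits at roughly (5.1, 4.3) before and (5.3, 2.9) after.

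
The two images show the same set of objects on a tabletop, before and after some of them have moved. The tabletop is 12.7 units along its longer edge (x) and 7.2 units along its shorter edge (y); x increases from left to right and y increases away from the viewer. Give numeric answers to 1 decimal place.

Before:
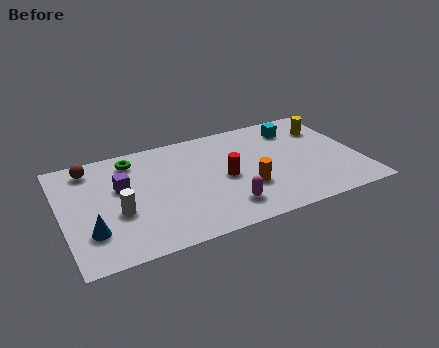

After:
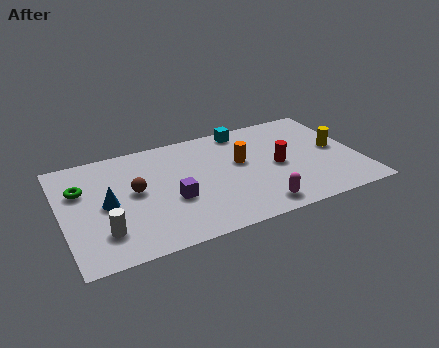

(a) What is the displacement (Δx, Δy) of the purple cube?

(2.0, -1.6)

The purple cube was at about (2.6, 4.4) and moved to about (4.6, 2.8).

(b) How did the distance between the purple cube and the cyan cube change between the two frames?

-2.8

They were about 7.8 units apart before and 5.0 after — 2.8 units closer together.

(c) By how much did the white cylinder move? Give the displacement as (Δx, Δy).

(-0.7, -1.0)

From the two frames, the white cylinder sits at roughly (2.3, 2.8) before and (1.6, 1.8) after.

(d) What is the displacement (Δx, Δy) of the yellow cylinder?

(0.2, -1.6)

From the two frames, the yellow cylinder sits at roughly (11.6, 5.3) before and (11.8, 3.7) after.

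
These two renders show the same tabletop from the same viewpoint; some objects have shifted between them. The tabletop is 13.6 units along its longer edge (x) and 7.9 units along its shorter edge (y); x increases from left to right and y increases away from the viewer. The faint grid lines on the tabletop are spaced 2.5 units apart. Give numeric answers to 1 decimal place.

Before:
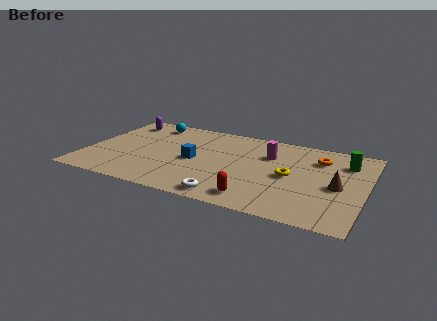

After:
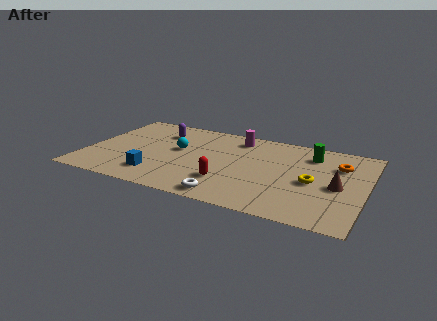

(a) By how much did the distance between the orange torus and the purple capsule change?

-1.0

The distance was about 9.9 in the first image and 8.9 in the second, so they moved 1.0 units closer together.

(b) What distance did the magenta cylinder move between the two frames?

2.0

The magenta cylinder moved from about (8.8, 5.5) to (7.1, 6.6), a distance of √(1.7² + 1.1²) ≈ 2.0.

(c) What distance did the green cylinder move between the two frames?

1.7

From (12.5, 6.0) to (10.8, 6.2), the green cylinder covered √(1.7² + 0.2²) ≈ 1.7 units.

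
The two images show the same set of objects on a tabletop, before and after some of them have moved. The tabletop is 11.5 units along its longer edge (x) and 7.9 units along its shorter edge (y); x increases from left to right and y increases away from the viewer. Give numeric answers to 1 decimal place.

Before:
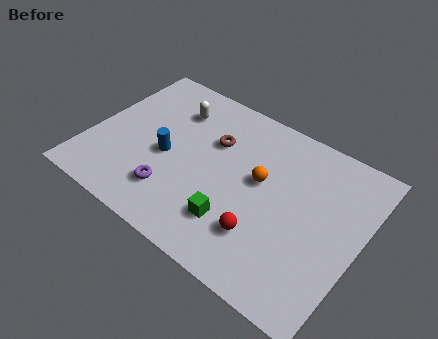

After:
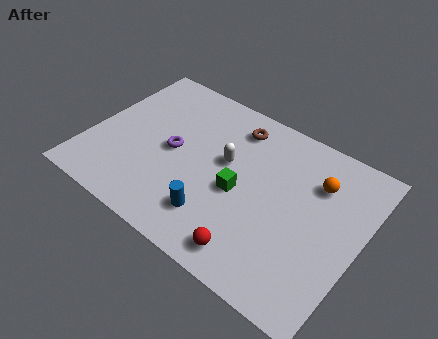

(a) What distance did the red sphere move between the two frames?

1.0

The red sphere was near (7.8, 2.1) before and (7.6, 1.1) after, so it travelled √(0.2² + 1.0²) ≈ 1.0 units.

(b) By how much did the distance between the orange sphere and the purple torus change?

+2.0

They were about 4.2 units apart before and 6.2 after — 2.0 units further apart.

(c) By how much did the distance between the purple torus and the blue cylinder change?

+1.4

They were about 1.7 units apart before and 3.1 after — 1.4 units further apart.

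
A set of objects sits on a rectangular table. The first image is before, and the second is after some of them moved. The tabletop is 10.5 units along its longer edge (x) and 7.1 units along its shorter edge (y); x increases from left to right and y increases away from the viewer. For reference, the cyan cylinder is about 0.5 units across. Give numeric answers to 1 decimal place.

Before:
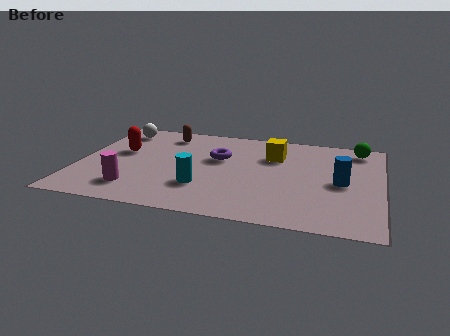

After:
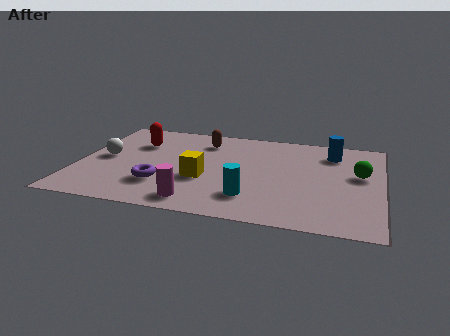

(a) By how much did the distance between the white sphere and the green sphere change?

+0.3

The distance was about 8.5 in the first image and 8.8 in the second, so they moved 0.3 units further apart.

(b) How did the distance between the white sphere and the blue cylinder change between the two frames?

-0.3

They were about 8.4 units apart before and 8.1 after — 0.3 units closer together.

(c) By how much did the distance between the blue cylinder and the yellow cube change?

+2.3

They were about 2.9 units apart before and 5.2 after — 2.3 units further apart.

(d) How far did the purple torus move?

3.0

From (4.8, 4.4) to (3.0, 2.0), the purple torus covered √(1.8² + 2.4²) ≈ 3.0 units.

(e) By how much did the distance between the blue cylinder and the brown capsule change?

-2.3

The distance was about 6.8 in the first image and 4.5 in the second, so they moved 2.3 units closer together.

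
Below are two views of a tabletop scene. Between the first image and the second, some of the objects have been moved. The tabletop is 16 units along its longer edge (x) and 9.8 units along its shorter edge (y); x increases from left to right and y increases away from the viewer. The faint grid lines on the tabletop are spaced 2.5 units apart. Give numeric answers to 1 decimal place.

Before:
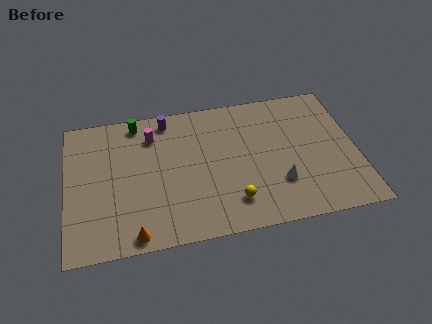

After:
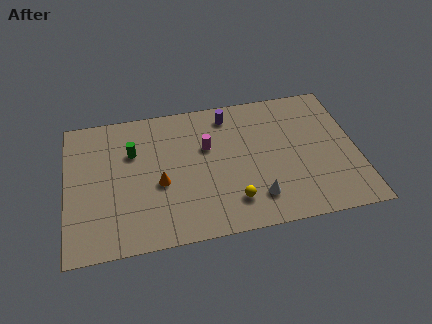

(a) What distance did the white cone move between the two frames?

1.5

The white cone was near (11.6, 2.9) before and (10.3, 2.1) after, so it travelled √(1.3² + 0.8²) ≈ 1.5 units.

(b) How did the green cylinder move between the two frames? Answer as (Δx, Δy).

(-0.3, -2.1)

From the two frames, the green cylinder sits at roughly (4.0, 8.7) before and (3.7, 6.6) after.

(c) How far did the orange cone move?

3.5

From (3.6, 0.9) to (5.1, 4.1), the orange cone covered √(1.5² + 3.2²) ≈ 3.5 units.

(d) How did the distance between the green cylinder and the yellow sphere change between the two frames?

-1.3

They were about 8.3 units apart before and 7.0 after — 1.3 units closer together.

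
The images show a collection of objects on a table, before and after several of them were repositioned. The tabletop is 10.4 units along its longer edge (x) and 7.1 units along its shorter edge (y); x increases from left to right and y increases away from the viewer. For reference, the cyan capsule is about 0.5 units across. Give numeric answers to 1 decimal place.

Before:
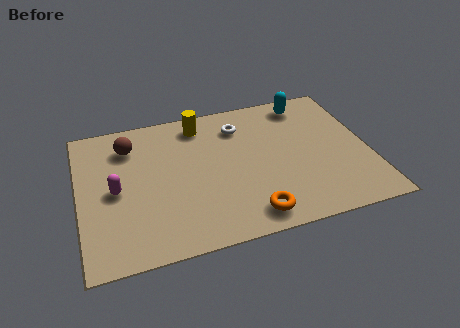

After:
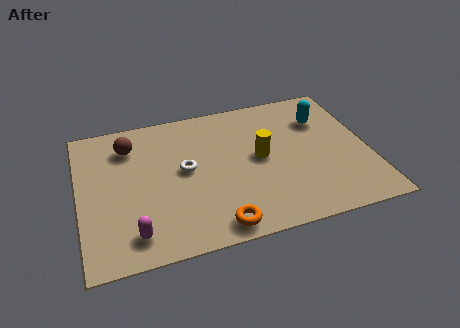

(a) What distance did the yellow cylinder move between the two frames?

3.0

The yellow cylinder was near (4.5, 6.0) before and (6.5, 3.7) after, so it travelled √(2.0² + 2.3²) ≈ 3.0 units.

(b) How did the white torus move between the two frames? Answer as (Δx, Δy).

(-2.1, -1.7)

The white torus started near (5.9, 5.5) and ended near (3.8, 3.8).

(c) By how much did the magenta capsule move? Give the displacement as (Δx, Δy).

(0.5, -2.2)

From the two frames, the magenta capsule sits at roughly (1.3, 3.4) before and (1.8, 1.2) after.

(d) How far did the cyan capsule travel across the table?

1.1

The cyan capsule moved from about (8.4, 6.1) to (8.9, 5.1), a distance of √(0.5² + 1.0²) ≈ 1.1.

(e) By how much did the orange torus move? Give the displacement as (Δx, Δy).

(-1.2, -0.2)

The orange torus started near (5.9, 1.0) and ended near (4.7, 0.8).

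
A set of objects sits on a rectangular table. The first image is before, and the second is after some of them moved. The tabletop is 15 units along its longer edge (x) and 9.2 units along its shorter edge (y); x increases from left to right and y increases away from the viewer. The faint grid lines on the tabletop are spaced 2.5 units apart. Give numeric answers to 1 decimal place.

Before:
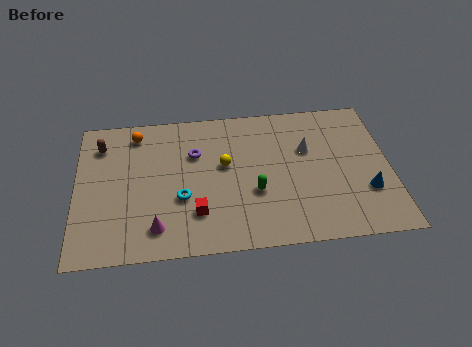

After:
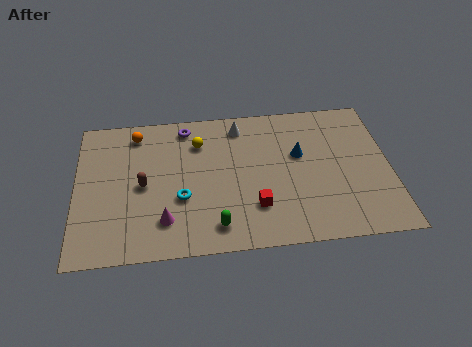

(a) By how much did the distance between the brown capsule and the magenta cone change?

-3.6

They were about 6.1 units apart before and 2.5 after — 3.6 units closer together.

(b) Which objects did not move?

the cyan torus and the orange sphere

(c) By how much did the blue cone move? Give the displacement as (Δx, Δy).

(-3.1, 2.7)

The blue cone was at about (13.8, 2.9) and moved to about (10.7, 5.6).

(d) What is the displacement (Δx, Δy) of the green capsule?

(-1.9, -1.9)

The green capsule started near (8.5, 3.4) and ended near (6.6, 1.5).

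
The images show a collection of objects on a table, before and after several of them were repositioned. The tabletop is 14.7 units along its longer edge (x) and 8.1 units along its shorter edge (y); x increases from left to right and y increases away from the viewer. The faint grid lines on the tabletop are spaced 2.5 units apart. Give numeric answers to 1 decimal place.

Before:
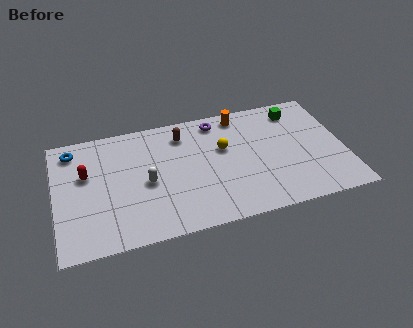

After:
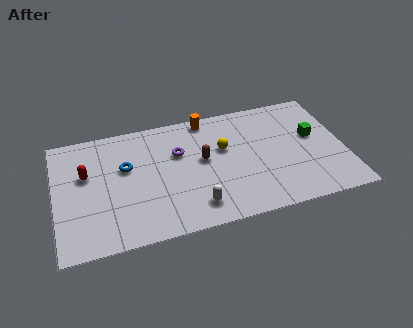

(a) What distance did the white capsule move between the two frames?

3.2

The white capsule was near (4.6, 3.7) before and (6.9, 1.5) after, so it travelled √(2.3² + 2.2²) ≈ 3.2 units.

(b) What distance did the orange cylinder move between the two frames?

1.7

The orange cylinder was near (9.6, 7.1) before and (7.9, 7.3) after, so it travelled √(1.7² + 0.2²) ≈ 1.7 units.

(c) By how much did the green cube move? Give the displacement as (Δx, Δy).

(0.7, -2.0)

The green cube was at about (12.5, 6.7) and moved to about (13.2, 4.7).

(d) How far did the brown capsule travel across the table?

2.2

The brown capsule moved from about (6.6, 6.5) to (7.5, 4.5), a distance of √(0.9² + 2.0²) ≈ 2.2.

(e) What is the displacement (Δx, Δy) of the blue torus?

(2.6, -1.8)

From the two frames, the blue torus sits at roughly (1.0, 6.8) before and (3.6, 5.0) after.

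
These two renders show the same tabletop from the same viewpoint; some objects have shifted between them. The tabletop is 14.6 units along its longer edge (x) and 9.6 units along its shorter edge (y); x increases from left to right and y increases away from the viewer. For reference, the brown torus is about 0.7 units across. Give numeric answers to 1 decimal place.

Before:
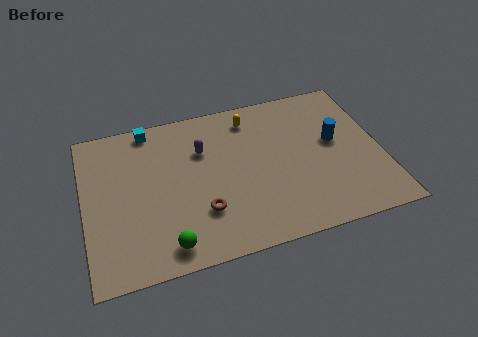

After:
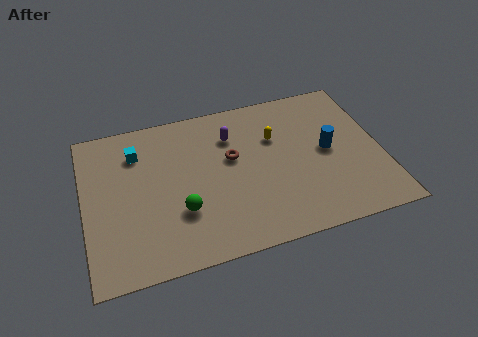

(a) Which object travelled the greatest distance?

the brown torus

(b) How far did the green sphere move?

2.0

From (3.8, 1.3) to (4.6, 3.1), the green sphere covered √(0.8² + 1.8²) ≈ 2.0 units.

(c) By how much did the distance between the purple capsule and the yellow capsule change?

-0.7

They were about 2.9 units apart before and 2.2 after — 0.7 units closer together.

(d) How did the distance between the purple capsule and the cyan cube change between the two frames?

+1.4

They were about 3.3 units apart before and 4.7 after — 1.4 units further apart.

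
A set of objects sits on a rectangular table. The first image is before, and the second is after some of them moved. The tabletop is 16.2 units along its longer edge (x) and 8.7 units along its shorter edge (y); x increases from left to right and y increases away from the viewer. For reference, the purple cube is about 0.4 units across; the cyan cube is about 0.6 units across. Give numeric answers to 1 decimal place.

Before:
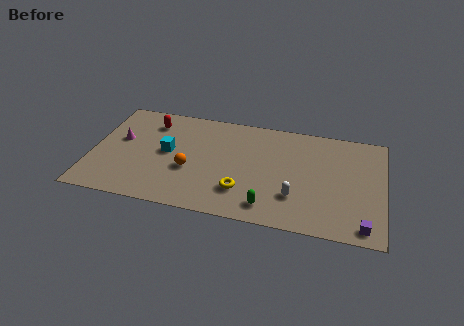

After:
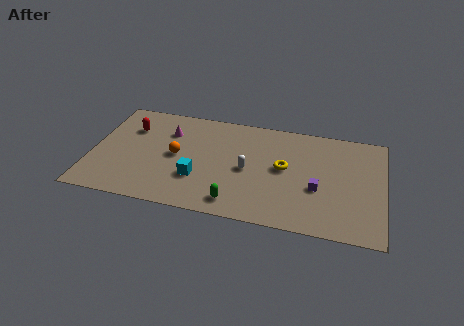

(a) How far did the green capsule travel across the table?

1.8

From (10.0, 1.4) to (8.2, 1.3), the green capsule covered √(1.8² + 0.1²) ≈ 1.8 units.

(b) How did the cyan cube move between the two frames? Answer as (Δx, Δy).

(1.8, -1.8)

From the two frames, the cyan cube sits at roughly (4.2, 4.6) before and (6.0, 2.8) after.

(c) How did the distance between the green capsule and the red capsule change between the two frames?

-0.9

Before: roughly 8.8 units apart; after: 7.9. That's 0.9 units closer together.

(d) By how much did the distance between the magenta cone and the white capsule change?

-5.1

Before: roughly 10.2 units apart; after: 5.1. That's 5.1 units closer together.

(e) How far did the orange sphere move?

1.3

From (5.5, 3.4) to (4.7, 4.4), the orange sphere covered √(0.8² + 1.0²) ≈ 1.3 units.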